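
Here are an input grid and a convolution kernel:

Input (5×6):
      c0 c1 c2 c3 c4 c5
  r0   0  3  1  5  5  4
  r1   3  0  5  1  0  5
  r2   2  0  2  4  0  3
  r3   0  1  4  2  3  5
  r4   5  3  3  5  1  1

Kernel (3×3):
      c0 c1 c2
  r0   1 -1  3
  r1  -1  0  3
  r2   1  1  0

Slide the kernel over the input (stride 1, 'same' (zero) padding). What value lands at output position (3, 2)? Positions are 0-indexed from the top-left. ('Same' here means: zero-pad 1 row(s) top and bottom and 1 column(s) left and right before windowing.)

21

The receptive field on the zero-padded input at this output position is [0 2 4 / 1 4 2 / 3 3 5]. Elementwise product with the kernel and sum: 0·1 + 2·-1 + 4·3 + 1·-1 + 2·3 + 3·1 + 3·1.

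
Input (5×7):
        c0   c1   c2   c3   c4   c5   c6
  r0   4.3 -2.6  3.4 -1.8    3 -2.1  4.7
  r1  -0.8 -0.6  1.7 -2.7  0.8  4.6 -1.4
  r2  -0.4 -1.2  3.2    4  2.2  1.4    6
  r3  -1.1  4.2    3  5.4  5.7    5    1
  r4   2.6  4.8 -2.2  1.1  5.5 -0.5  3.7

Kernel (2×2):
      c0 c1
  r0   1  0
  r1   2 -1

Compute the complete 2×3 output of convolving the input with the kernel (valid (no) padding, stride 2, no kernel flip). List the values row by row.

3.3 9.5 0
-6.8 3.8 8.6

Output[0,0]: The receptive field on the input at this output position is [4.3 -2.6 / -0.8 -0.6]. Elementwise product with the kernel and sum: 4.3·1 + -0.8·2 + -0.6·-1.
Output[0,1]: The receptive field on the input at this output position is [3.4 -1.8 / 1.7 -2.7]. Elementwise product with the kernel and sum: 3.4·1 + 1.7·2 + -2.7·-1.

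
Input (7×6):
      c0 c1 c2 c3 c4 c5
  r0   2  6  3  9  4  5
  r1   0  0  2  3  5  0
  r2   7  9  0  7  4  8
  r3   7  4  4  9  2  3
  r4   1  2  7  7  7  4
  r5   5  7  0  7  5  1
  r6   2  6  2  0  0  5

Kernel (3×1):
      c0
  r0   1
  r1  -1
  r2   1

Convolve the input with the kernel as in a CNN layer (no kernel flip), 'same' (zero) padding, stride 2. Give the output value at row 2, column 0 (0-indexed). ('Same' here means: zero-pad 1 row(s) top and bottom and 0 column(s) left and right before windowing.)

The receptive field on the zero-padded input at this output position is [7 / 1 / 5]. Elementwise product with the kernel and sum: 7·1 + 1·-1 + 5·1.

11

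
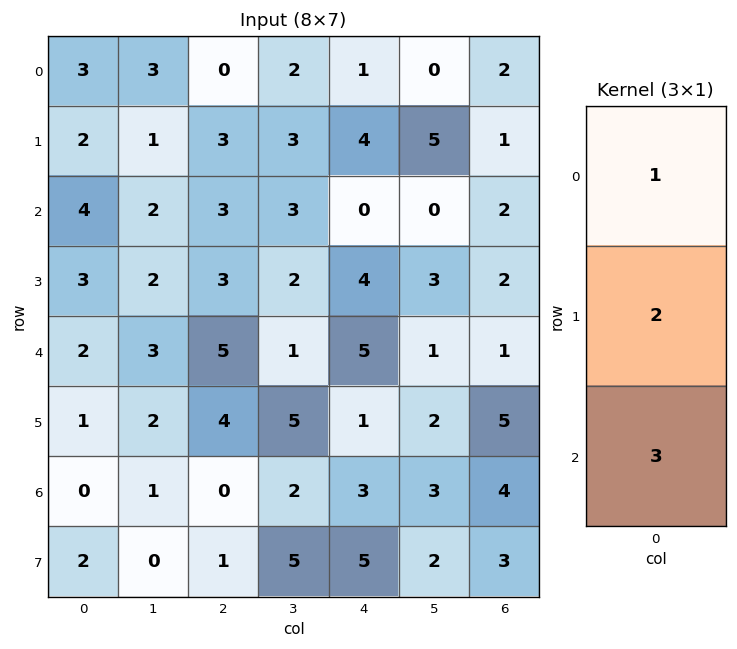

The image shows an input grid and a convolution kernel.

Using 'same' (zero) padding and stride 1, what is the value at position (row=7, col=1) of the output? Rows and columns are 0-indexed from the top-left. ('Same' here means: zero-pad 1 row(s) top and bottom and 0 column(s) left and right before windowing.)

1

The receptive field on the zero-padded input at this output position is [1 / 0 / 0]. Elementwise product with the kernel and sum: 1·1 + 0·2 + 0·3.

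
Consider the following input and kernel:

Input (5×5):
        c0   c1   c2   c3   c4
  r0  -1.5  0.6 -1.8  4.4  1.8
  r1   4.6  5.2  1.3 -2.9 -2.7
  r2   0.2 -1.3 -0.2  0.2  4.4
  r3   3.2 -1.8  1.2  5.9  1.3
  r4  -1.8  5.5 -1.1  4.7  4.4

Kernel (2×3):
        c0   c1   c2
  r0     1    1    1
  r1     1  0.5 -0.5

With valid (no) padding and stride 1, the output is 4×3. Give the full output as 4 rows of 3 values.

3.85 10.5 5.6
10.75 2.1 -6.6
0.4 -5.45 7.9
4.1 7.9 7.45

Output[0,0]: The receptive field on the input at this output position is [-1.5 0.6 -1.8 / 4.6 5.2 1.3]. Elementwise product with the kernel and sum: -1.5·1 + 0.6·1 + -1.8·1 + 4.6·1 + 5.2·0.5 + 1.3·-0.5.
Output[0,1]: The receptive field on the input at this output position is [0.6 -1.8 4.4 / 5.2 1.3 -2.9]. Elementwise product with the kernel and sum: 0.6·1 + -1.8·1 + 4.4·1 + 5.2·1 + 1.3·0.5 + -2.9·-0.5.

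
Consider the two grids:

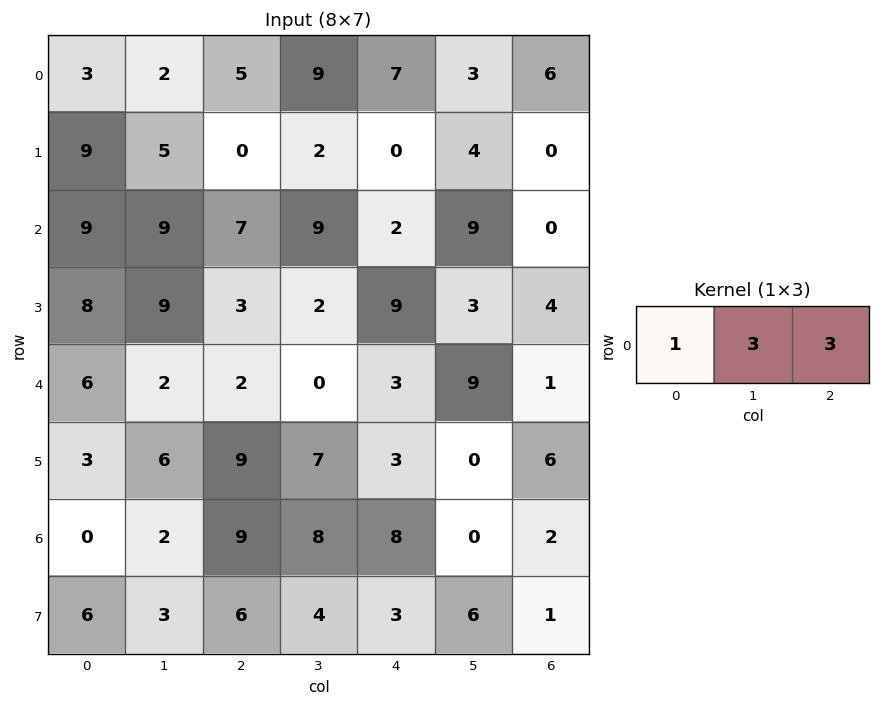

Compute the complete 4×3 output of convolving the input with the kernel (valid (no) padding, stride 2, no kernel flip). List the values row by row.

Output[0,0]: The receptive field on the input at this output position is [3 2 5]. Elementwise product with the kernel and sum: 3·1 + 2·3 + 5·3.
Output[0,1]: The receptive field on the input at this output position is [5 9 7]. Elementwise product with the kernel and sum: 5·1 + 9·3 + 7·3.

24 53 34
57 40 29
18 11 33
33 57 14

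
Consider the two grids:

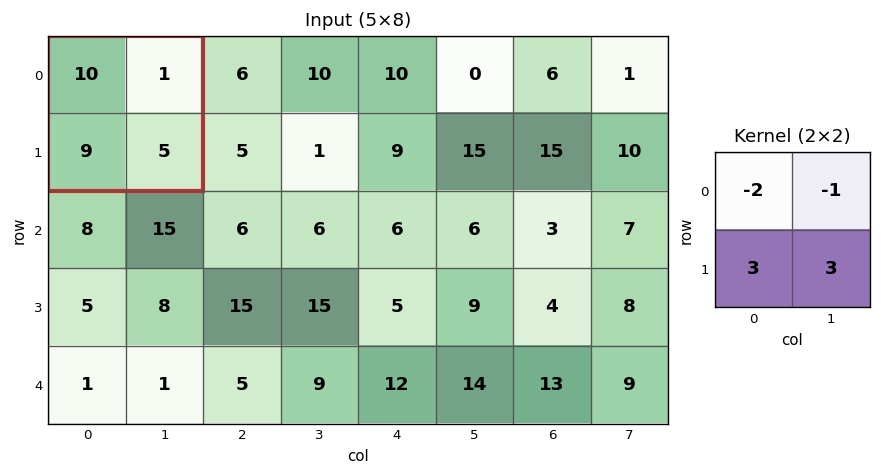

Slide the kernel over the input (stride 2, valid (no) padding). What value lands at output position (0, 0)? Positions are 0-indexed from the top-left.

The receptive field on the input at this output position is [10 1 / 9 5]. Elementwise product with the kernel and sum: 10·-2 + 1·-1 + 9·3 + 5·3.

21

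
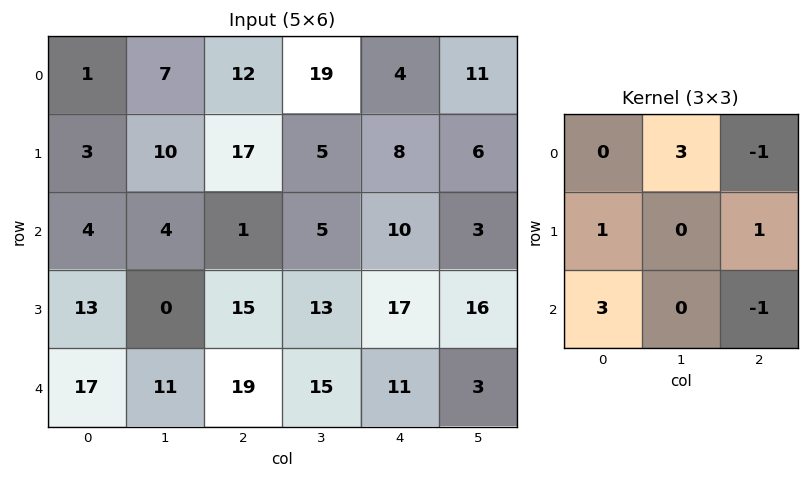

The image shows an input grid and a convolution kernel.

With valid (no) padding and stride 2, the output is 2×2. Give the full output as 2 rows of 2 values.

Output[0,0]: The receptive field on the input at this output position is [1 7 12 / 3 10 17 / 4 4 1]. Elementwise product with the kernel and sum: 7·3 + 12·-1 + 3·1 + 17·1 + 4·3 + 1·-1.

40 71
71 83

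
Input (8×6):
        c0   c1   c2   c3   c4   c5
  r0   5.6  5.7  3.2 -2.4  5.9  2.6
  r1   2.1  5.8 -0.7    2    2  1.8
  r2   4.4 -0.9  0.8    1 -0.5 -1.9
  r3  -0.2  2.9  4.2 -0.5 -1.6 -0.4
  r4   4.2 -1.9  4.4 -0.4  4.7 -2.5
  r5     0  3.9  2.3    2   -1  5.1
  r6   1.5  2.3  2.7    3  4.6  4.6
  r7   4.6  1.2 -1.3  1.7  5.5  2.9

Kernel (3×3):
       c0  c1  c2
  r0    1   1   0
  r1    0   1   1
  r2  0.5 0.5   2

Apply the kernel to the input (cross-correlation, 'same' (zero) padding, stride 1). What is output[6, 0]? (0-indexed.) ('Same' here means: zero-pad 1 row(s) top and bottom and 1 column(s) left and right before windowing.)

The receptive field on the zero-padded input at this output position is [0 0 3.9 / 0 1.5 2.3 / 0 4.6 1.2]. Elementwise product with the kernel and sum: 0·1 + 0·1 + 1.5·1 + 2.3·1 + 0·0.5 + 4.6·0.5 + 1.2·2.

8.5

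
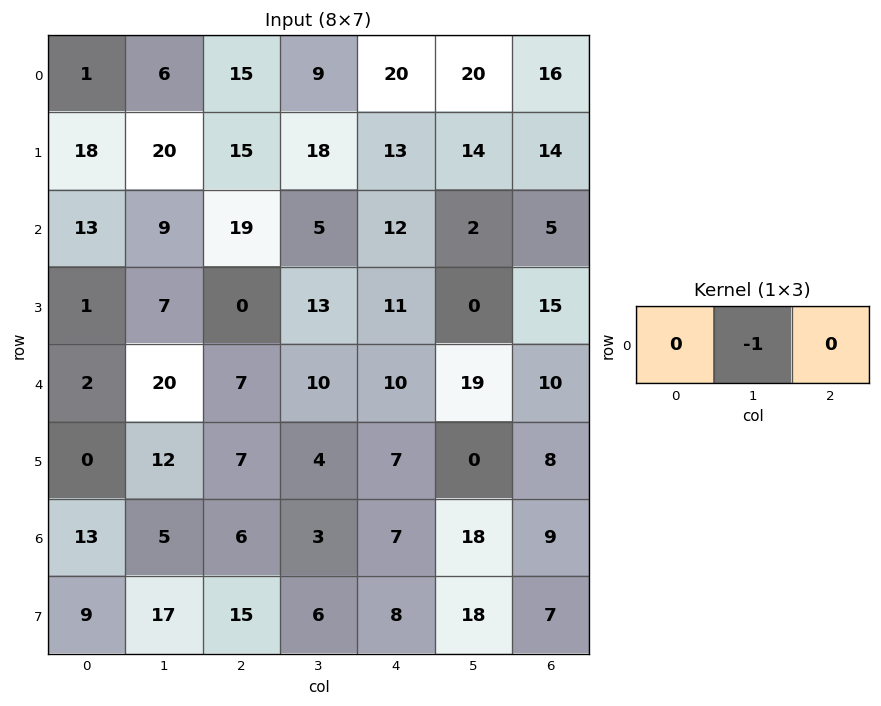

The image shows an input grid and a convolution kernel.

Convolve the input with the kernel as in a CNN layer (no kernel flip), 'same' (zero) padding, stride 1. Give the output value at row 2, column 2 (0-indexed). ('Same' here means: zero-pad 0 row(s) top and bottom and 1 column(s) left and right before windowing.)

-19

The receptive field on the zero-padded input at this output position is [9 19 5]. Elementwise product with the kernel and sum: 19·-1.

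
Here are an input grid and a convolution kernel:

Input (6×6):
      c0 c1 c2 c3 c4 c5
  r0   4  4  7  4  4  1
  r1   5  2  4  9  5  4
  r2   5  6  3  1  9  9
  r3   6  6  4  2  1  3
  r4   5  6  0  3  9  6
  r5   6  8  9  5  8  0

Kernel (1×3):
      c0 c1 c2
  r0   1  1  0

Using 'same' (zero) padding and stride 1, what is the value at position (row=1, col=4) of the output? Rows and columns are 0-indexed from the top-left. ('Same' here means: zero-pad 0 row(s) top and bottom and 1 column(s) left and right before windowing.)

14

The receptive field on the zero-padded input at this output position is [9 5 4]. Elementwise product with the kernel and sum: 9·1 + 5·1.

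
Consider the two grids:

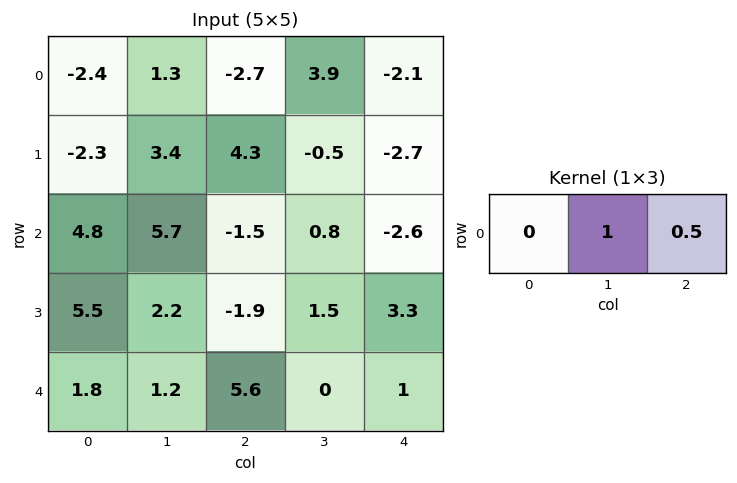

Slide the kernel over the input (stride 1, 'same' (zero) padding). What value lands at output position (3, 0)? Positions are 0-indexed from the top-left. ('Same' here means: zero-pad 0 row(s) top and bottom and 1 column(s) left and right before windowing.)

The receptive field on the zero-padded input at this output position is [0 5.5 2.2]. Elementwise product with the kernel and sum: 5.5·1 + 2.2·0.5.

6.6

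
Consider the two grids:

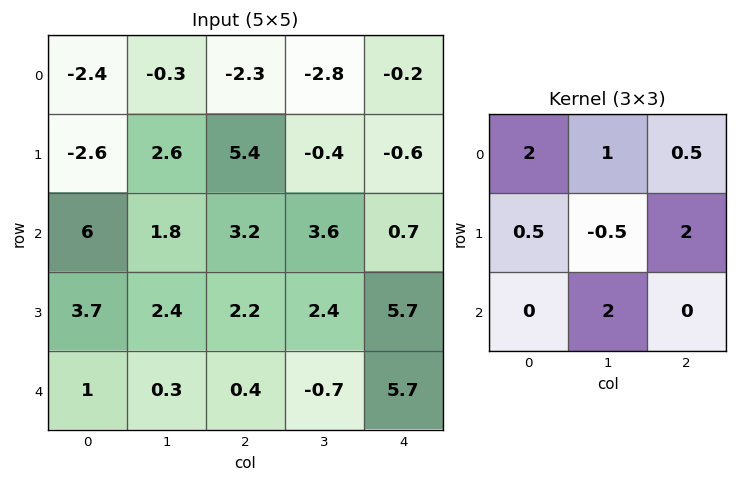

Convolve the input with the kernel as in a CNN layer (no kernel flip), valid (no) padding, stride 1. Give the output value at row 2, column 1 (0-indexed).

The receptive field on the input at this output position is [1.8 3.2 3.6 / 2.4 2.2 2.4 / 0.3 0.4 -0.7]. Elementwise product with the kernel and sum: 1.8·2 + 3.2·1 + 3.6·0.5 + 2.4·0.5 + 2.2·-0.5 + 2.4·2 + 0.4·2.

14.3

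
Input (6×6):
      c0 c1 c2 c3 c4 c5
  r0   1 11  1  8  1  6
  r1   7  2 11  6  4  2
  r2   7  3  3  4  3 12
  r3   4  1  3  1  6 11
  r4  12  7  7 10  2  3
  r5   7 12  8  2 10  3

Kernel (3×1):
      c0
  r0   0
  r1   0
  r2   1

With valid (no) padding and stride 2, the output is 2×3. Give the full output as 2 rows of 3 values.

7 3 3
12 7 2

Output[0,0]: The receptive field on the input at this output position is [1 / 7 / 7]. Elementwise product with the kernel and sum: 7·1.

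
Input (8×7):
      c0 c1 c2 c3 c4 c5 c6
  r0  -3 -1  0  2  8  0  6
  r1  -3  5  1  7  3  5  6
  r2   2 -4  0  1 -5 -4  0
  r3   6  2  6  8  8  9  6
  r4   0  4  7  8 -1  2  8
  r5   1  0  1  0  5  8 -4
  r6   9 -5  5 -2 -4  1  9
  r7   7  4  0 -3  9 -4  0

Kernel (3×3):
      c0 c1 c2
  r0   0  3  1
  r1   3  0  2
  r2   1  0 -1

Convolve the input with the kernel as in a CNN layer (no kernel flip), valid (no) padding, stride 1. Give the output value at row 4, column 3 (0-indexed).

The receptive field on the input at this output position is [8 -1 2 / 0 5 8 / -2 -4 1]. Elementwise product with the kernel and sum: -1·3 + 2·1 + 0·3 + 8·2 + -2·1 + 1·-1.

12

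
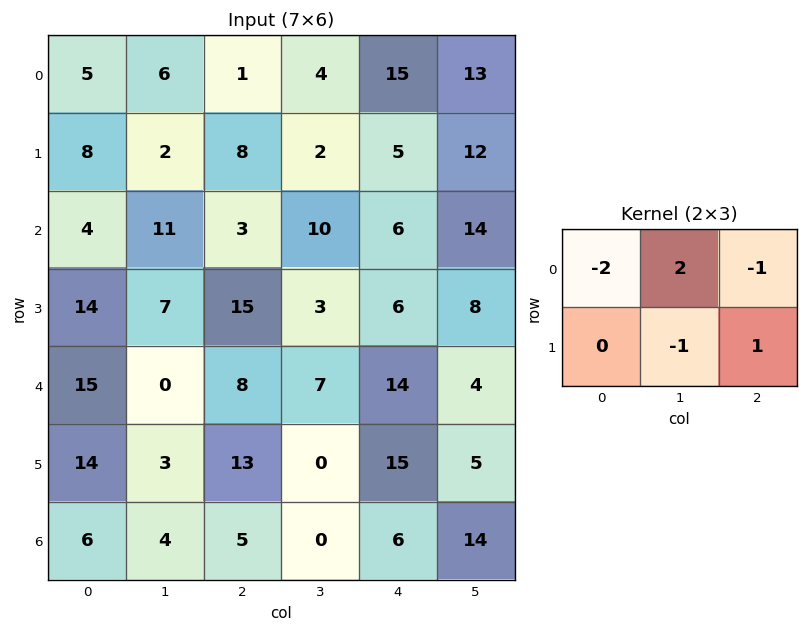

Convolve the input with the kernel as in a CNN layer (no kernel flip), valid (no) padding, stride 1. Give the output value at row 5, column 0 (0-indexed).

The receptive field on the input at this output position is [14 3 13 / 6 4 5]. Elementwise product with the kernel and sum: 14·-2 + 3·2 + 13·-1 + 4·-1 + 5·1.

-34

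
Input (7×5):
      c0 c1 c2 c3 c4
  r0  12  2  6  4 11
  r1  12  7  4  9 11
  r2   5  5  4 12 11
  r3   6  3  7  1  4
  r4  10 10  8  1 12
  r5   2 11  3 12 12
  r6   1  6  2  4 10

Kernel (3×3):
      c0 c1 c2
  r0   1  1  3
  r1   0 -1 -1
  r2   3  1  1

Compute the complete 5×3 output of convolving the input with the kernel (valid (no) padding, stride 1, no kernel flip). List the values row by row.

45 38 58
50 39 49
60 76 81
32 52 40
41 30 41

Output[0,0]: The receptive field on the input at this output position is [12 2 6 / 12 7 4 / 5 5 4]. Elementwise product with the kernel and sum: 12·1 + 2·1 + 6·3 + 7·-1 + 4·-1 + 5·3 + 5·1 + 4·1.
Output[0,1]: The receptive field on the input at this output position is [2 6 4 / 7 4 9 / 5 4 12]. Elementwise product with the kernel and sum: 2·1 + 6·1 + 4·3 + 4·-1 + 9·-1 + 5·3 + 4·1 + 12·1.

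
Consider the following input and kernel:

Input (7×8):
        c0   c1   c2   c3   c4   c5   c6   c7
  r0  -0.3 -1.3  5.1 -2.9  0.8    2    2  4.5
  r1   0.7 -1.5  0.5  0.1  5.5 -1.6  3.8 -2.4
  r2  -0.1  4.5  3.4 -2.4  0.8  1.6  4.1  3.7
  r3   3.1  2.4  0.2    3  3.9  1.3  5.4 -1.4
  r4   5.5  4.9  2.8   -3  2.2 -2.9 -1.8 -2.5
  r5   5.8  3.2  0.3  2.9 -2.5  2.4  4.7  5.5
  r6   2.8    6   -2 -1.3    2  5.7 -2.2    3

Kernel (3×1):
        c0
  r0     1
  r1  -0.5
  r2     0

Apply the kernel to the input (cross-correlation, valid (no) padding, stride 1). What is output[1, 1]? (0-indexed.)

The receptive field on the input at this output position is [-1.5 / 4.5 / 2.4]. Elementwise product with the kernel and sum: -1.5·1 + 4.5·-0.5.

-3.75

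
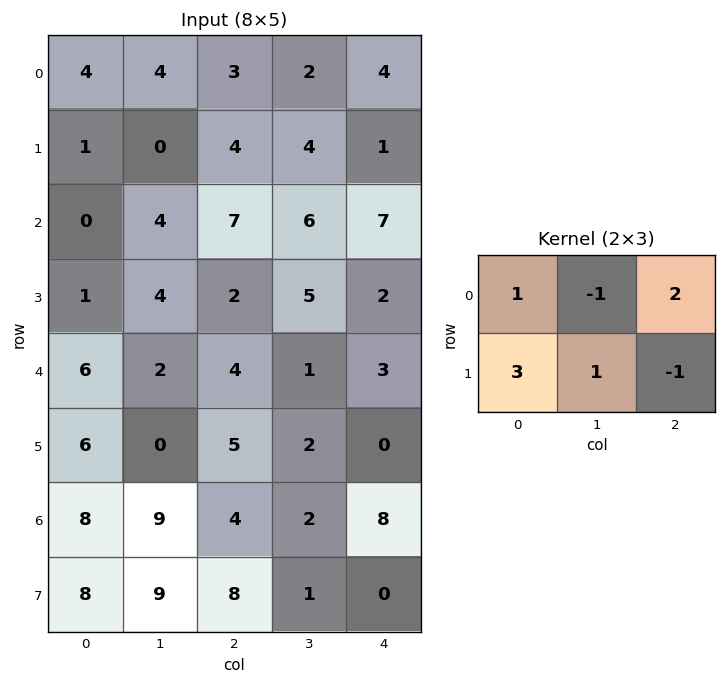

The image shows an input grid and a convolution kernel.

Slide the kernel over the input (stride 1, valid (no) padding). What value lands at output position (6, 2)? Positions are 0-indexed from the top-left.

43

The receptive field on the input at this output position is [4 2 8 / 8 1 0]. Elementwise product with the kernel and sum: 4·1 + 2·-1 + 8·2 + 8·3 + 1·1 + 0·-1.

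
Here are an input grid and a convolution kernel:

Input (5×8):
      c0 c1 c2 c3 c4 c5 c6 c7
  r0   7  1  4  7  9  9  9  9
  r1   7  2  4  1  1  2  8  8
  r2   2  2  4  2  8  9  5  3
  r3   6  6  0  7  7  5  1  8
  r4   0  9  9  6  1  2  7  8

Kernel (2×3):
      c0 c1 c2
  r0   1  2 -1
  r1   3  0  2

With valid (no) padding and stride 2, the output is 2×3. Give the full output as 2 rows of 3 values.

34 23 37
20 14 44

Output[0,0]: The receptive field on the input at this output position is [7 1 4 / 7 2 4]. Elementwise product with the kernel and sum: 7·1 + 1·2 + 4·-1 + 7·3 + 4·2.
Output[0,1]: The receptive field on the input at this output position is [4 7 9 / 4 1 1]. Elementwise product with the kernel and sum: 4·1 + 7·2 + 9·-1 + 4·3 + 1·2.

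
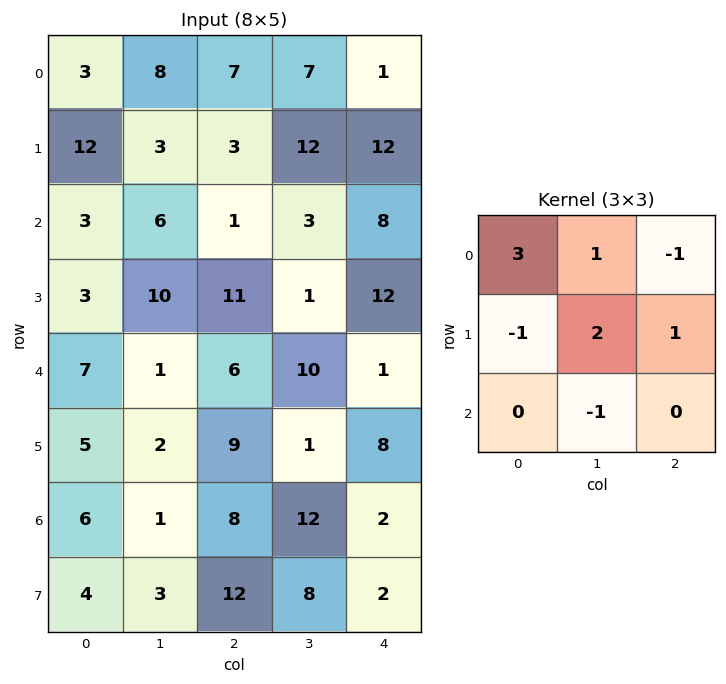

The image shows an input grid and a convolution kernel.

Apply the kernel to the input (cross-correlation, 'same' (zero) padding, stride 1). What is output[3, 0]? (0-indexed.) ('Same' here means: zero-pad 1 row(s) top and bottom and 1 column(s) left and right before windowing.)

The receptive field on the zero-padded input at this output position is [0 3 6 / 0 3 10 / 0 7 1]. Elementwise product with the kernel and sum: 0·3 + 3·1 + 6·-1 + 0·-1 + 3·2 + 10·1 + 7·-1.

6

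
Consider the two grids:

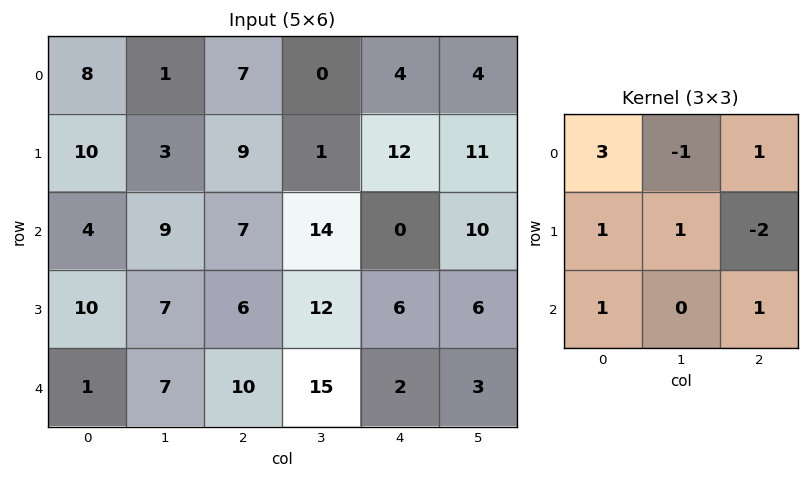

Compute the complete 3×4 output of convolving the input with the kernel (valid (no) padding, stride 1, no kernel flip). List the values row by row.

Output[0,0]: The receptive field on the input at this output position is [8 1 7 / 10 3 9 / 4 9 7]. Elementwise product with the kernel and sum: 8·3 + 1·-1 + 7·1 + 10·1 + 3·1 + 9·-2 + 4·1 + 7·1.

36 29 18 15
51 8 71 14
26 45 25 76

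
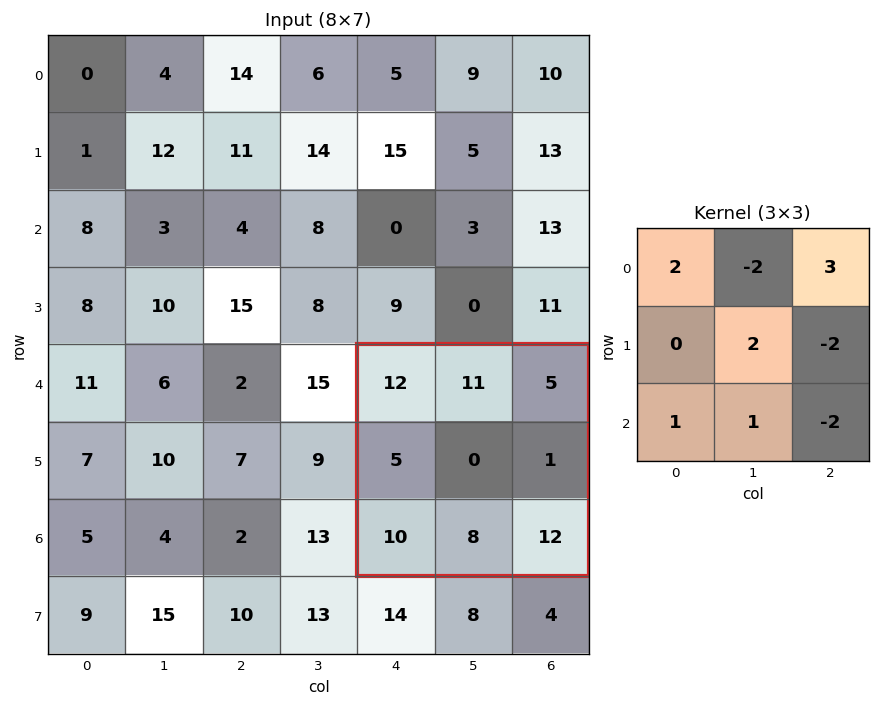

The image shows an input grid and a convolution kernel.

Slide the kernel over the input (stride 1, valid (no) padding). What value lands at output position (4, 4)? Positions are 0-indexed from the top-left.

The receptive field on the input at this output position is [12 11 5 / 5 0 1 / 10 8 12]. Elementwise product with the kernel and sum: 12·2 + 11·-2 + 5·3 + 0·2 + 1·-2 + 10·1 + 8·1 + 12·-2.

9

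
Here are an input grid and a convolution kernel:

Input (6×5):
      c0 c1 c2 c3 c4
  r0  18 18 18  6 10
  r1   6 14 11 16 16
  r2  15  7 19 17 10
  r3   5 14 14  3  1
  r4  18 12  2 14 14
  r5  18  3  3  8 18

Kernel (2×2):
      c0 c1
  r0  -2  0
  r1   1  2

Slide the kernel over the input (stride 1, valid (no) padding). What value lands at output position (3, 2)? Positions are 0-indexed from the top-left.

2

The receptive field on the input at this output position is [14 3 / 2 14]. Elementwise product with the kernel and sum: 14·-2 + 2·1 + 14·2.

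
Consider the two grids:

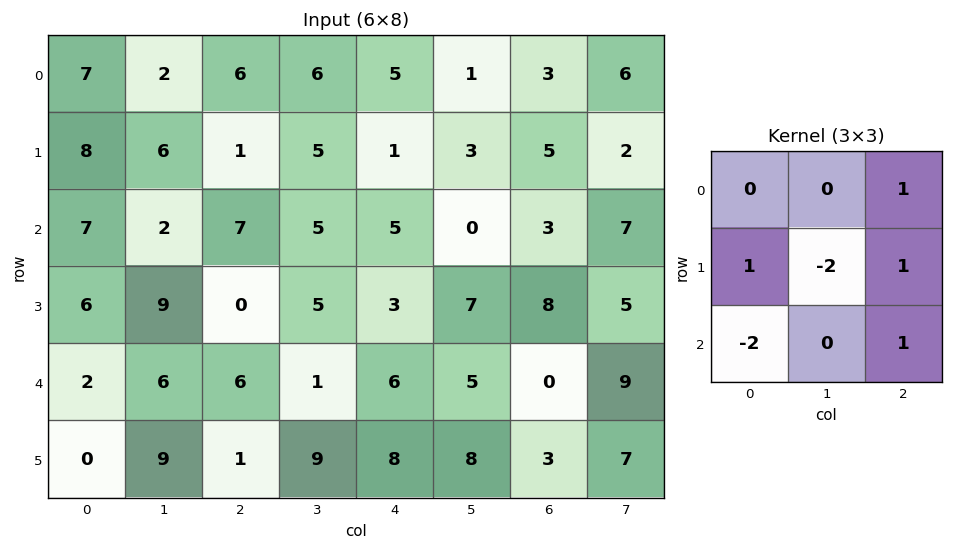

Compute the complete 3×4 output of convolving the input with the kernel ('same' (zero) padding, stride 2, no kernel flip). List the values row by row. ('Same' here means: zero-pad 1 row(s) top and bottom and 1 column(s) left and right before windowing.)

-6 -11 -10 -3
3 -15 -5 -6
20 -9 -9 10

Output[0,0]: The receptive field on the zero-padded input at this output position is [0 0 0 / 0 7 2 / 0 8 6]. Elementwise product with the kernel and sum: 0·1 + 0·1 + 7·-2 + 2·1 + 0·-2 + 6·1.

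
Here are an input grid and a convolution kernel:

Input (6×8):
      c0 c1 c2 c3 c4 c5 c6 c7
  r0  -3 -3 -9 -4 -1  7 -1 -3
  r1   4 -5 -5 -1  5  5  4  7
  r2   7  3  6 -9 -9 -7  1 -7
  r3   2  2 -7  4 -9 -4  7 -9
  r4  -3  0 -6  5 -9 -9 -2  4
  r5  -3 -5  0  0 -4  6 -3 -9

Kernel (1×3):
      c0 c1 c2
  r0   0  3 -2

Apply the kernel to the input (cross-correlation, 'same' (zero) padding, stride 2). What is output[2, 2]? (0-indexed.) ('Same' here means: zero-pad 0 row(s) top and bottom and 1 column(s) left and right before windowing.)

-9

The receptive field on the zero-padded input at this output position is [5 -9 -9]. Elementwise product with the kernel and sum: -9·3 + -9·-2.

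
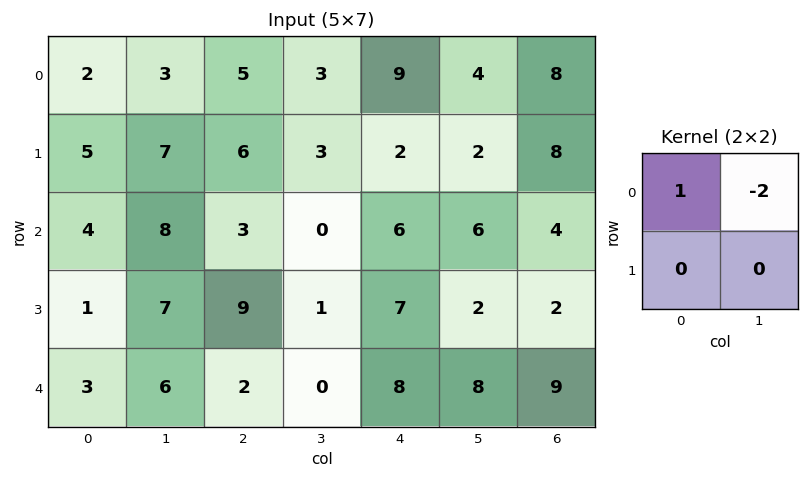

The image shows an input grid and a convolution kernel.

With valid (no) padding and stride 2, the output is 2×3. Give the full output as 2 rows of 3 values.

Output[0,0]: The receptive field on the input at this output position is [2 3 / 5 7]. Elementwise product with the kernel and sum: 2·1 + 3·-2.
Output[0,1]: The receptive field on the input at this output position is [5 3 / 6 3]. Elementwise product with the kernel and sum: 5·1 + 3·-2.

-4 -1 1
-12 3 -6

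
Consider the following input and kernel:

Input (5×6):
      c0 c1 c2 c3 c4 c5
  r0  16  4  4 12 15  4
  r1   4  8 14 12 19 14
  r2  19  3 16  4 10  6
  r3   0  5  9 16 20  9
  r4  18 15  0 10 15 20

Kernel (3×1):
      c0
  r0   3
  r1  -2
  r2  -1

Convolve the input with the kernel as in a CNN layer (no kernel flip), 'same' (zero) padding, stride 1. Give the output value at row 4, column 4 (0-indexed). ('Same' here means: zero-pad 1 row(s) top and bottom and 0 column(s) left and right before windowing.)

The receptive field on the zero-padded input at this output position is [20 / 15 / 0]. Elementwise product with the kernel and sum: 20·3 + 15·-2 + 0·-1.

30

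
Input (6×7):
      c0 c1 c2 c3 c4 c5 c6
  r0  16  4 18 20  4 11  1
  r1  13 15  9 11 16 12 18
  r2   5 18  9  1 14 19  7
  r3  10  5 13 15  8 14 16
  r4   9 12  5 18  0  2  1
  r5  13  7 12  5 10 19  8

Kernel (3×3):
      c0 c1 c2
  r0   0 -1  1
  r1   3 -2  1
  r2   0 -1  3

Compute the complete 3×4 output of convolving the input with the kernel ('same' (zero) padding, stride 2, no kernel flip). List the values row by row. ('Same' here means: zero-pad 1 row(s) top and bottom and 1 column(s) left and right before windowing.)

4 20 83 13
15 71 24 9
-3 49 109 -20

Output[0,0]: The receptive field on the zero-padded input at this output position is [0 0 0 / 0 16 4 / 0 13 15]. Elementwise product with the kernel and sum: 0·-1 + 0·1 + 0·3 + 16·-2 + 4·1 + 13·-1 + 15·3.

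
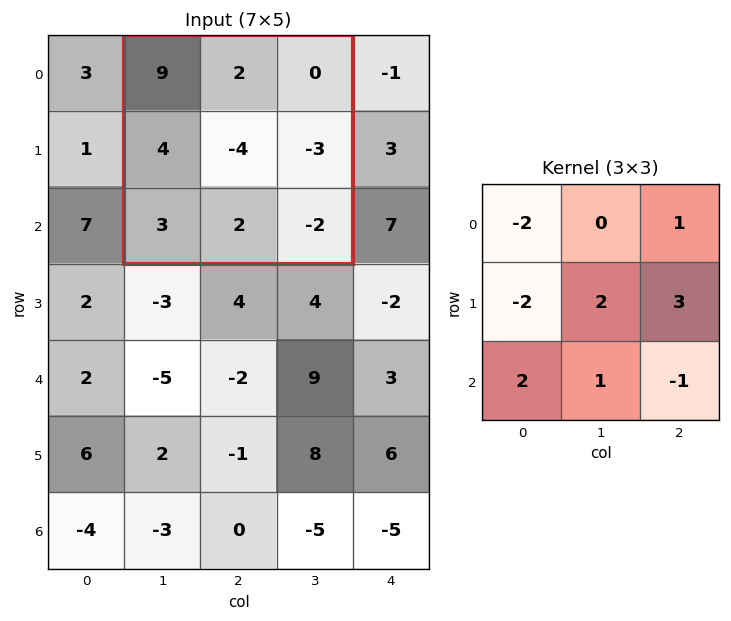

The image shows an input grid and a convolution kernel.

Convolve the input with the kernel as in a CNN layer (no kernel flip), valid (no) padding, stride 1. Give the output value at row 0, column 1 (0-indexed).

The receptive field on the input at this output position is [9 2 0 / 4 -4 -3 / 3 2 -2]. Elementwise product with the kernel and sum: 9·-2 + 0·1 + 4·-2 + -4·2 + -3·3 + 3·2 + 2·1 + -2·-1.

-33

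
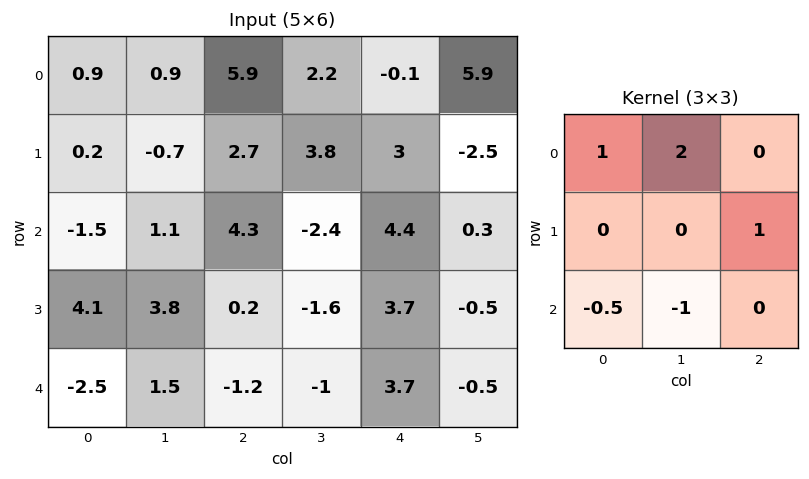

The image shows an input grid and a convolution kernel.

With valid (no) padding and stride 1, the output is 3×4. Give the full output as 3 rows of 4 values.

Output[0,0]: The receptive field on the input at this output position is [0.9 0.9 5.9 / 0.2 -0.7 2.7 / -1.5 1.1 4.3]. Elementwise product with the kernel and sum: 0.9·1 + 0.9·2 + 2.7·1 + -1.5·-0.5 + 1.1·-1.

5.05 11.65 13.55 -3.7
-2.75 0.2 16.2 7.2
0.65 8.55 4.8 2.7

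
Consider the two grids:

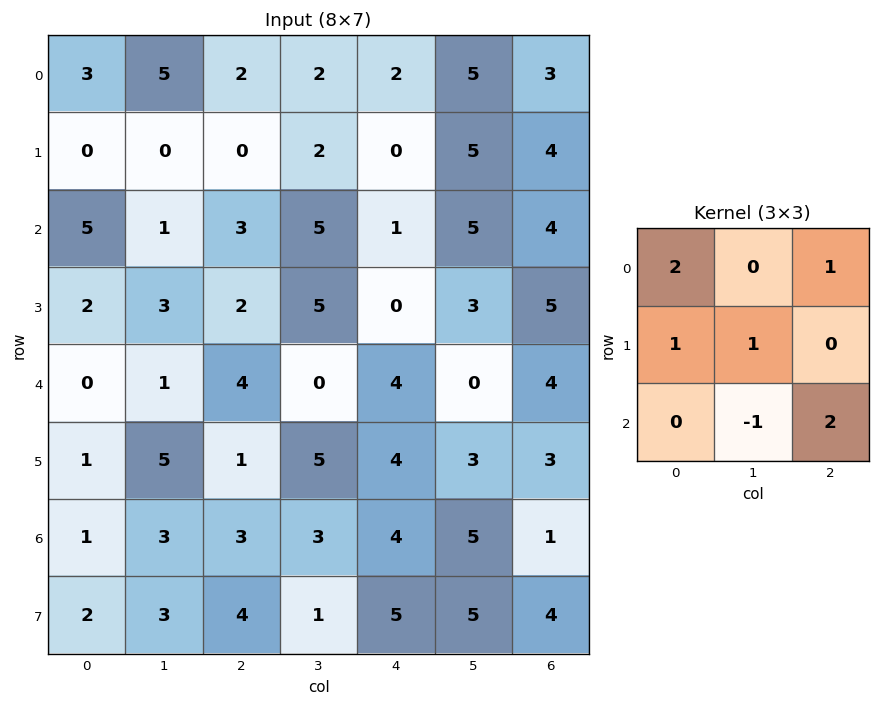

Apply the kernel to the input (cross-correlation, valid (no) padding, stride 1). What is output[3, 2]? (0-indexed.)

The receptive field on the input at this output position is [2 5 0 / 4 0 4 / 1 5 4]. Elementwise product with the kernel and sum: 2·2 + 0·1 + 4·1 + 0·1 + 5·-1 + 4·2.

11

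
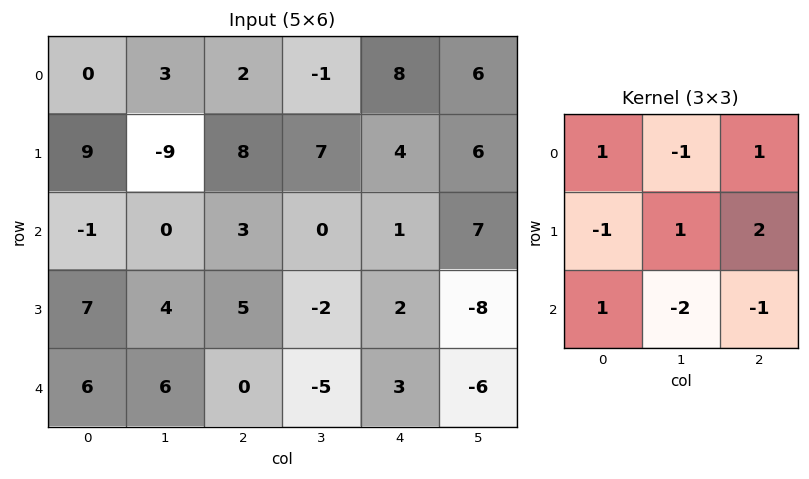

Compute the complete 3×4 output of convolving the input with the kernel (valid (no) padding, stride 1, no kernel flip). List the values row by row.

-7 25 20 -3
27 -11 11 26
3 5 8 -11

Output[0,0]: The receptive field on the input at this output position is [0 3 2 / 9 -9 8 / -1 0 3]. Elementwise product with the kernel and sum: 0·1 + 3·-1 + 2·1 + 9·-1 + -9·1 + 8·2 + -1·1 + 0·-2 + 3·-1.
Output[0,1]: The receptive field on the input at this output position is [3 2 -1 / -9 8 7 / 0 3 0]. Elementwise product with the kernel and sum: 3·1 + 2·-1 + -1·1 + -9·-1 + 8·1 + 7·2 + 0·1 + 3·-2 + 0·-1.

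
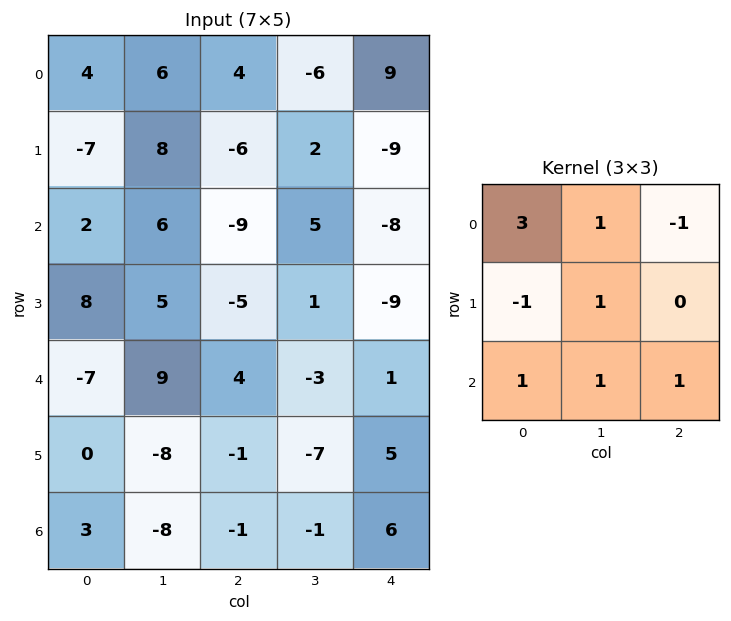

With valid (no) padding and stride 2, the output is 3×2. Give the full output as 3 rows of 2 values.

28 -7
24 -6
-30 6

Output[0,0]: The receptive field on the input at this output position is [4 6 4 / -7 8 -6 / 2 6 -9]. Elementwise product with the kernel and sum: 4·3 + 6·1 + 4·-1 + -7·-1 + 8·1 + 2·1 + 6·1 + -9·1.
Output[0,1]: The receptive field on the input at this output position is [4 -6 9 / -6 2 -9 / -9 5 -8]. Elementwise product with the kernel and sum: 4·3 + -6·1 + 9·-1 + -6·-1 + 2·1 + -9·1 + 5·1 + -8·1.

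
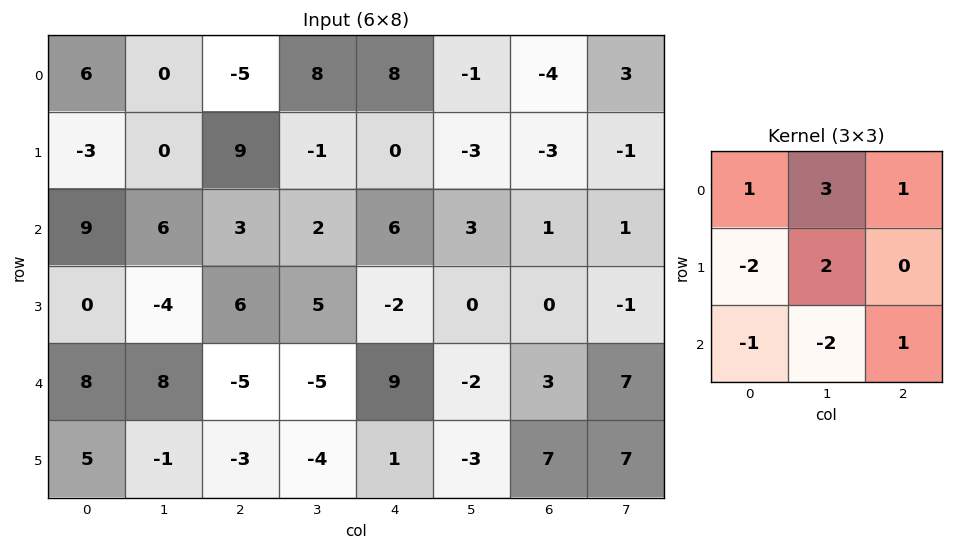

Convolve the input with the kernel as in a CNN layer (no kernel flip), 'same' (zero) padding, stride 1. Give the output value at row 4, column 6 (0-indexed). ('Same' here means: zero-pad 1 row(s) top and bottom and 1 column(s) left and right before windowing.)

5

The receptive field on the zero-padded input at this output position is [0 0 -1 / -2 3 7 / -3 7 7]. Elementwise product with the kernel and sum: 0·1 + 0·3 + -1·1 + -2·-2 + 3·2 + -3·-1 + 7·-2 + 7·1.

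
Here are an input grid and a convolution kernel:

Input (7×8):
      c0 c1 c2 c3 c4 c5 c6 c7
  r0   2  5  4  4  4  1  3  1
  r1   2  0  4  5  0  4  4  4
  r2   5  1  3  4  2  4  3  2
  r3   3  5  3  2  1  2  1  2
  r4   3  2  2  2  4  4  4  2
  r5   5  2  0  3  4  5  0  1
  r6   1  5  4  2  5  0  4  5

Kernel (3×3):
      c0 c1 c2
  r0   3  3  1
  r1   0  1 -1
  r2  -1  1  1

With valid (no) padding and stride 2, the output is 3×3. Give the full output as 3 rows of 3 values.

Output[0,0]: The receptive field on the input at this output position is [2 5 4 / 2 0 4 / 5 1 3]. Elementwise product with the kernel and sum: 2·3 + 5·3 + 4·1 + 0·1 + 4·-1 + 5·-1 + 1·1 + 3·1.
Output[0,1]: The receptive field on the input at this output position is [4 4 4 / 4 5 0 / 3 4 2]. Elementwise product with the kernel and sum: 4·3 + 4·3 + 4·1 + 5·1 + 0·-1 + 3·-1 + 4·1 + 2·1.

20 36 23
24 28 26
27 18 32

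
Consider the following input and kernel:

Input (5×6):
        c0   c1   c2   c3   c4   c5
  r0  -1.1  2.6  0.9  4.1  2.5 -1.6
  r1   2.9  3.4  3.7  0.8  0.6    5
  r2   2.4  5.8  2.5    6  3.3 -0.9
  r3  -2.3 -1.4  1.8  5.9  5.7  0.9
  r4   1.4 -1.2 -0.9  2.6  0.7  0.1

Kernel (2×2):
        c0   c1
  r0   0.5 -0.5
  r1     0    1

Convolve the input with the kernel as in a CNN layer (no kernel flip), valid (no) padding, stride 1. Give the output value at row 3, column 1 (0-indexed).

-2.5

The receptive field on the input at this output position is [-1.4 1.8 / -1.2 -0.9]. Elementwise product with the kernel and sum: -1.4·0.5 + 1.8·-0.5 + -0.9·1.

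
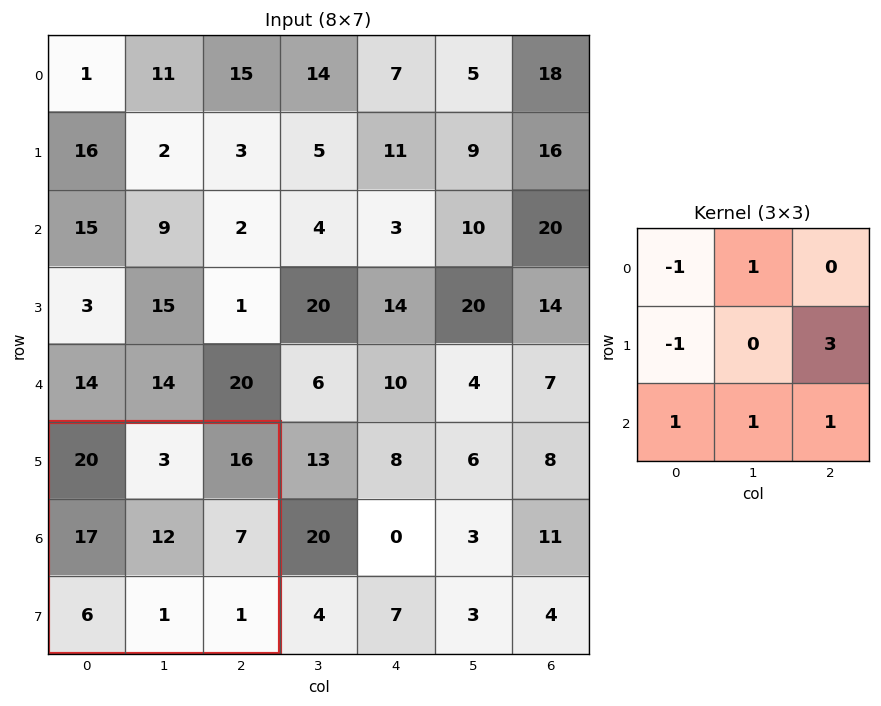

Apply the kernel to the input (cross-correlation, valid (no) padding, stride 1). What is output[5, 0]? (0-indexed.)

The receptive field on the input at this output position is [20 3 16 / 17 12 7 / 6 1 1]. Elementwise product with the kernel and sum: 20·-1 + 3·1 + 17·-1 + 7·3 + 6·1 + 1·1 + 1·1.

-5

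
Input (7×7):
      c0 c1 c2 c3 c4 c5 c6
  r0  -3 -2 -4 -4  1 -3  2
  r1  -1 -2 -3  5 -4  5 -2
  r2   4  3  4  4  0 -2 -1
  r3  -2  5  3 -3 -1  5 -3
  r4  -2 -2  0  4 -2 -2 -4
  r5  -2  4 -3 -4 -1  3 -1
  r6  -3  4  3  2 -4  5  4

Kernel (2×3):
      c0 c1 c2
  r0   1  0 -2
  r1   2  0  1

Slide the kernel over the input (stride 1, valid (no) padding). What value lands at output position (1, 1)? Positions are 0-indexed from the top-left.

-2

The receptive field on the input at this output position is [-2 -3 5 / 3 4 4]. Elementwise product with the kernel and sum: -2·1 + 5·-2 + 3·2 + 4·1.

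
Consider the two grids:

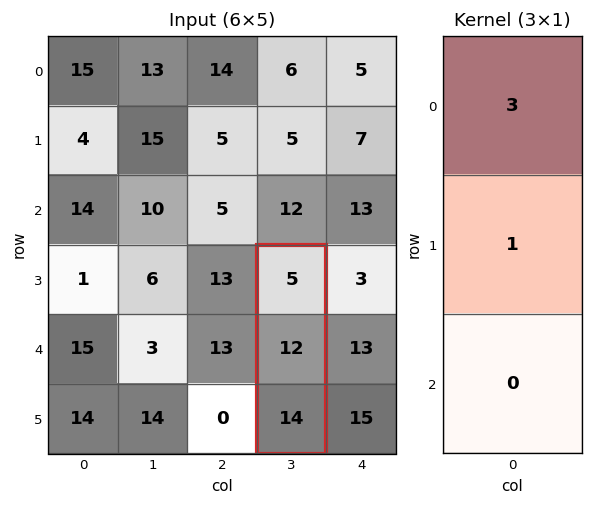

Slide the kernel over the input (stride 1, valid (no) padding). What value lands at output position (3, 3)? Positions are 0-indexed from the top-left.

The receptive field on the input at this output position is [5 / 12 / 14]. Elementwise product with the kernel and sum: 5·3 + 12·1.

27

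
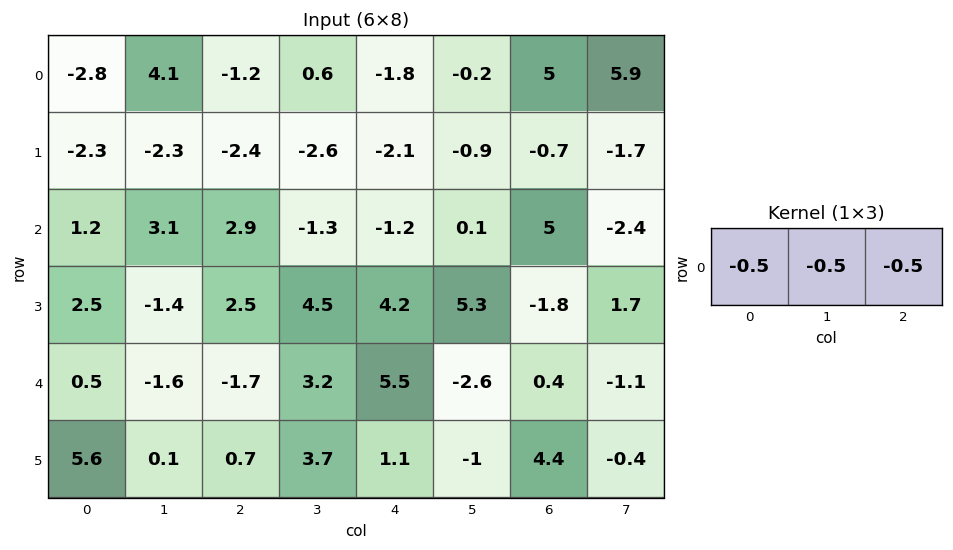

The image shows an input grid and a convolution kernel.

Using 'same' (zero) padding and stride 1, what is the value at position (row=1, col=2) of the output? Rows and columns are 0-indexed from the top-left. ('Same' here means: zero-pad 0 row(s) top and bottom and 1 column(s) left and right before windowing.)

The receptive field on the zero-padded input at this output position is [-2.3 -2.4 -2.6]. Elementwise product with the kernel and sum: -2.3·-0.5 + -2.4·-0.5 + -2.6·-0.5.

3.65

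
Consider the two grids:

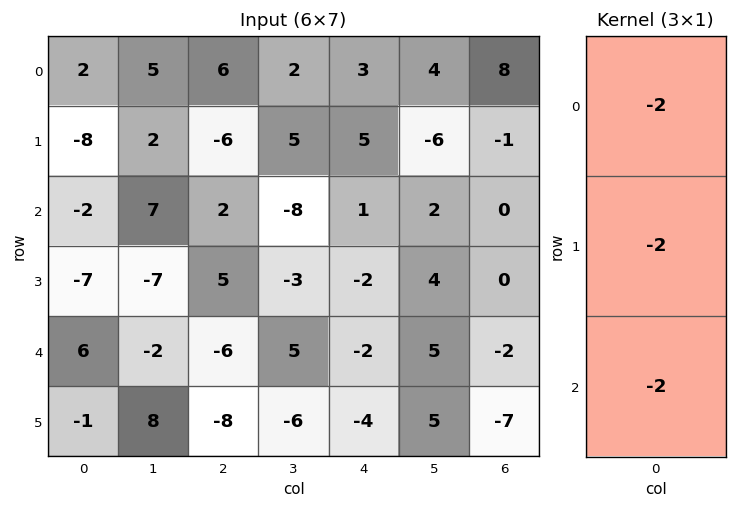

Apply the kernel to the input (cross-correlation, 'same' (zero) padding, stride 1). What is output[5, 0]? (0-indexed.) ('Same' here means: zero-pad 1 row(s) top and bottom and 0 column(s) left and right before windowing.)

-10

The receptive field on the zero-padded input at this output position is [6 / -1 / 0]. Elementwise product with the kernel and sum: 6·-2 + -1·-2 + 0·-2.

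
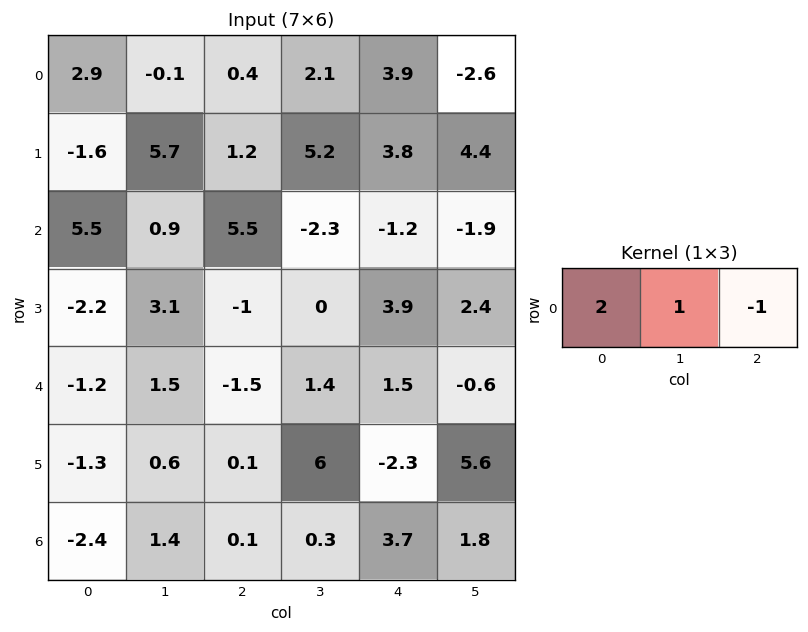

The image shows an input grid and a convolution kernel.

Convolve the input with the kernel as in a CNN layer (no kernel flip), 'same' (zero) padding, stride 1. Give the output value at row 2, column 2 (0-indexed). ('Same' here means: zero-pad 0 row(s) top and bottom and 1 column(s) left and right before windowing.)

9.6

The receptive field on the zero-padded input at this output position is [0.9 5.5 -2.3]. Elementwise product with the kernel and sum: 0.9·2 + 5.5·1 + -2.3·-1.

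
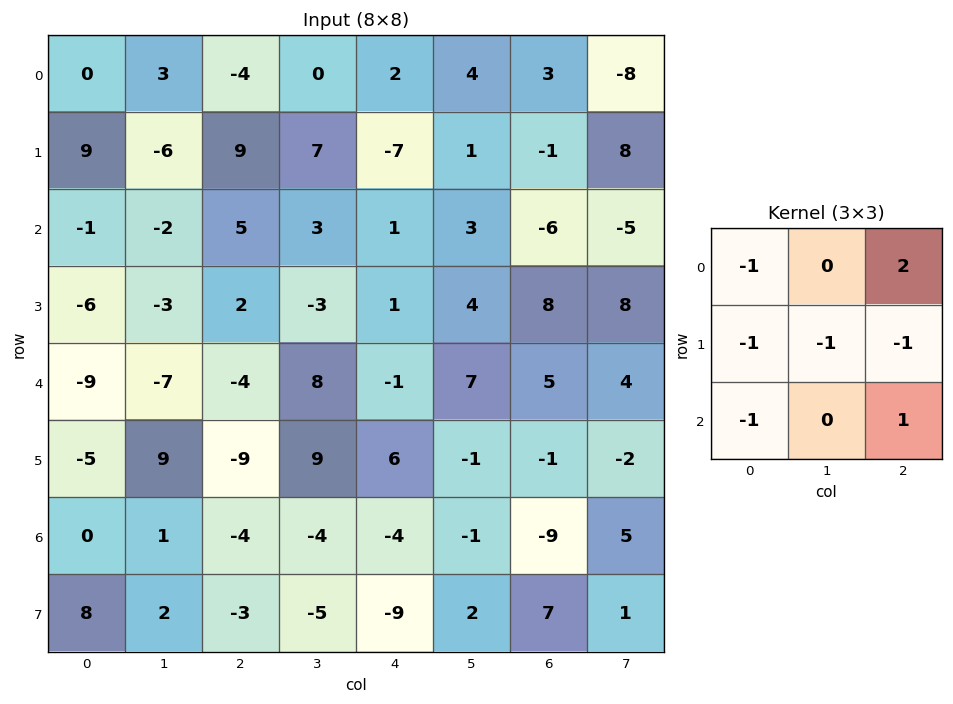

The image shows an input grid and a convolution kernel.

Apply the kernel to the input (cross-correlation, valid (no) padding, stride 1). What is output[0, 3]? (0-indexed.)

The receptive field on the input at this output position is [0 2 4 / 7 -7 1 / 3 1 3]. Elementwise product with the kernel and sum: 0·-1 + 4·2 + 7·-1 + -7·-1 + 1·-1 + 3·-1 + 3·1.

7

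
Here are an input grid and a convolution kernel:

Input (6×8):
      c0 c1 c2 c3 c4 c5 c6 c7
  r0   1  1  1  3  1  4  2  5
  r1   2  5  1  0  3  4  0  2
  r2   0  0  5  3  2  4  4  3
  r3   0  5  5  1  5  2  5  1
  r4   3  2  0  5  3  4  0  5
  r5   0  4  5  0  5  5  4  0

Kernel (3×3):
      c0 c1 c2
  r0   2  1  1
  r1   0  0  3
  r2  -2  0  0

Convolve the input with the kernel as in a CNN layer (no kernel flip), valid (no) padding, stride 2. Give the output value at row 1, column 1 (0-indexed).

30

The receptive field on the input at this output position is [5 3 2 / 5 1 5 / 0 5 3]. Elementwise product with the kernel and sum: 5·2 + 3·1 + 2·1 + 5·3 + 0·-2.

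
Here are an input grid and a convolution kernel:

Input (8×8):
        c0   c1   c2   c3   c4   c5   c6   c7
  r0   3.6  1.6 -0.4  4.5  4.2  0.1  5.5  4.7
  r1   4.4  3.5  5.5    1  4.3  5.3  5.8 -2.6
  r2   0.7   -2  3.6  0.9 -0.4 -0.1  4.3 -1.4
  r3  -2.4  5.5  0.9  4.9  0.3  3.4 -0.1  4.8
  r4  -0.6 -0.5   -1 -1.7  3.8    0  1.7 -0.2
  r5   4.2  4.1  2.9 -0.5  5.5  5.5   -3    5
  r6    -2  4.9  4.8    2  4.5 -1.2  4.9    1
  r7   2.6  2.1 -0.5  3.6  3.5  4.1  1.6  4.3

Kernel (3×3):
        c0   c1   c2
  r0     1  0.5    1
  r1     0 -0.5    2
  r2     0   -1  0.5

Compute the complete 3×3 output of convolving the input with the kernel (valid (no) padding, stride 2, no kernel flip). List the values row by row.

Output[0,0]: The receptive field on the input at this output position is [3.6 1.6 -0.4 / 4.4 3.5 5.5 / 0.7 -2 3.6]. Elementwise product with the kernel and sum: 3.6·1 + 1.6·0.5 + -0.4·1 + 3.5·-0.5 + 5.5·2 + -2·-1 + 3.6·0.5.
Output[0,1]: The receptive field on the input at this output position is [-0.4 4.5 4.2 / 5.5 1 4.3 / 3.6 0.9 -0.4]. Elementwise product with the kernel and sum: -0.4·1 + 4.5·0.5 + 4.2·1 + 1·-0.5 + 4.3·2 + 0.9·-1 + -0.4·0.5.

17.05 13.05 20.95
2.35 5.4 2.8
-0.6 13.45 0.4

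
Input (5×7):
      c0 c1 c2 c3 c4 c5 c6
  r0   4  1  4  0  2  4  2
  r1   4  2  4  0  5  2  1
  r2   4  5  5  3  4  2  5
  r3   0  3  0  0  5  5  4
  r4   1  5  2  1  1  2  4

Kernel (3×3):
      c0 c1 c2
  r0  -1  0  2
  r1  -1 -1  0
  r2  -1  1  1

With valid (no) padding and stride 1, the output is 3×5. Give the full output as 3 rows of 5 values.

Output[0,0]: The receptive field on the input at this output position is [4 1 4 / 4 2 4 / 4 5 5]. Elementwise product with the kernel and sum: 4·-1 + 4·2 + 4·-1 + 2·-1 + 4·-1 + 5·1 + 5·1.

4 -4 -2 6 -2
-2 -15 3 7 -5
9 -4 3 -2 1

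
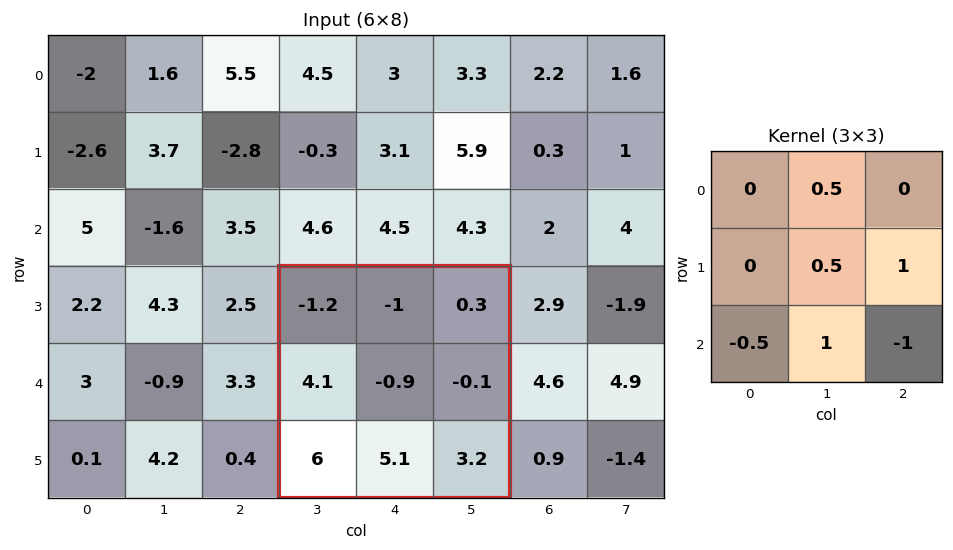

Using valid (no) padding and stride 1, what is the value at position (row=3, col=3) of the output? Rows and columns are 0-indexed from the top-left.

-2.15

The receptive field on the input at this output position is [-1.2 -1 0.3 / 4.1 -0.9 -0.1 / 6 5.1 3.2]. Elementwise product with the kernel and sum: -1·0.5 + -0.9·0.5 + -0.1·1 + 6·-0.5 + 5.1·1 + 3.2·-1.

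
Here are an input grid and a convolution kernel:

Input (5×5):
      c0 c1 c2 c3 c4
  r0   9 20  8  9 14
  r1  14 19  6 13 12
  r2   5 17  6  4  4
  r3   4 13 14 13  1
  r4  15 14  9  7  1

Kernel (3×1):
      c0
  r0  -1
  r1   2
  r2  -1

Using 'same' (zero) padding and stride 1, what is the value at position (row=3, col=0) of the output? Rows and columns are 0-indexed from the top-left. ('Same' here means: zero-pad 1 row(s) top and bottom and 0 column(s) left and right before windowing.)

The receptive field on the zero-padded input at this output position is [5 / 4 / 15]. Elementwise product with the kernel and sum: 5·-1 + 4·2 + 15·-1.

-12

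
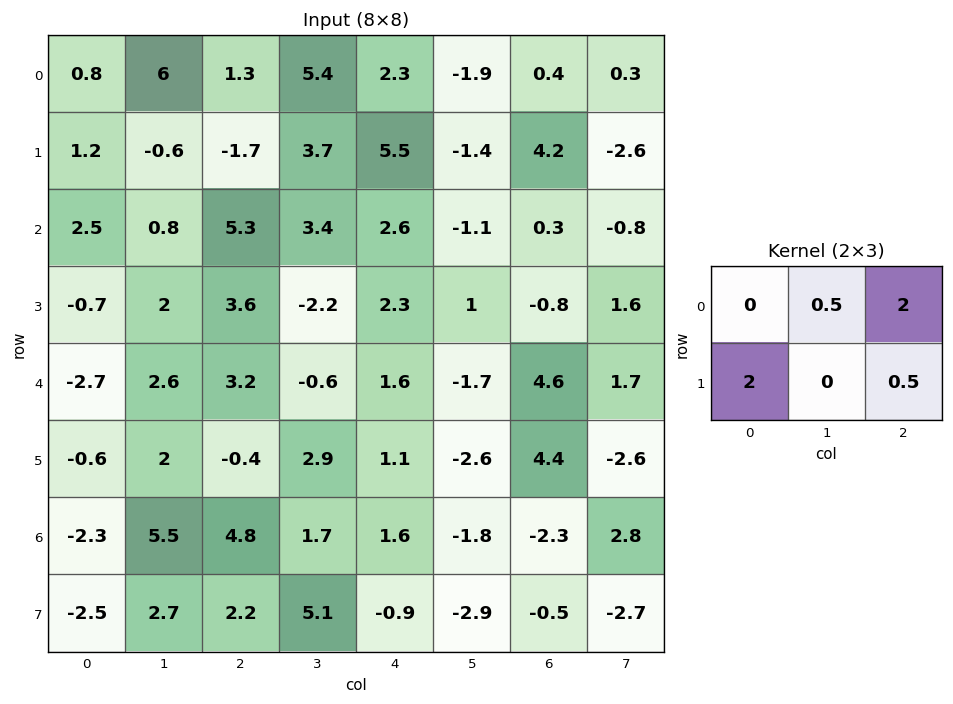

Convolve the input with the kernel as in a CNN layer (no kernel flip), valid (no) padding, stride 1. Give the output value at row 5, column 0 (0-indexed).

The receptive field on the input at this output position is [-0.6 2 -0.4 / -2.3 5.5 4.8]. Elementwise product with the kernel and sum: 2·0.5 + -0.4·2 + -2.3·2 + 4.8·0.5.

-2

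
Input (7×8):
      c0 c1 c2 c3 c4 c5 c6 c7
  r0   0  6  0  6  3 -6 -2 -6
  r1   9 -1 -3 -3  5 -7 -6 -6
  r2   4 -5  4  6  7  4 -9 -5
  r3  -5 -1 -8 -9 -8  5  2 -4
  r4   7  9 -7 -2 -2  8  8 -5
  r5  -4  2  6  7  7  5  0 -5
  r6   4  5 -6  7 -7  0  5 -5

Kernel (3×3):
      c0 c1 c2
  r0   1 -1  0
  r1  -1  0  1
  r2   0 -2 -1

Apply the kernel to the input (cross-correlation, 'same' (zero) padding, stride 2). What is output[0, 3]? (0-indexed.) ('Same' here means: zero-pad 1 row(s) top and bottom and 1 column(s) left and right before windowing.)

The receptive field on the zero-padded input at this output position is [0 0 0 / -6 -2 -6 / -7 -6 -6]. Elementwise product with the kernel and sum: 0·1 + 0·-1 + -6·-1 + -6·1 + -6·-2 + -6·-1.

18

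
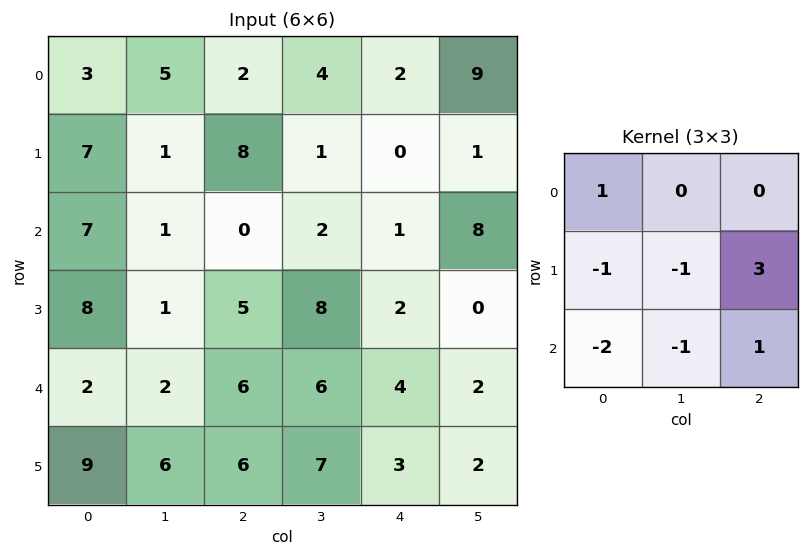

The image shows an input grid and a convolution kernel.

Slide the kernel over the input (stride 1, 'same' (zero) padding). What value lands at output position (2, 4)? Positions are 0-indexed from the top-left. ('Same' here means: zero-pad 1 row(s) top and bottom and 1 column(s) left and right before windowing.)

4

The receptive field on the zero-padded input at this output position is [1 0 1 / 2 1 8 / 8 2 0]. Elementwise product with the kernel and sum: 1·1 + 2·-1 + 1·-1 + 8·3 + 8·-2 + 2·-1 + 0·1.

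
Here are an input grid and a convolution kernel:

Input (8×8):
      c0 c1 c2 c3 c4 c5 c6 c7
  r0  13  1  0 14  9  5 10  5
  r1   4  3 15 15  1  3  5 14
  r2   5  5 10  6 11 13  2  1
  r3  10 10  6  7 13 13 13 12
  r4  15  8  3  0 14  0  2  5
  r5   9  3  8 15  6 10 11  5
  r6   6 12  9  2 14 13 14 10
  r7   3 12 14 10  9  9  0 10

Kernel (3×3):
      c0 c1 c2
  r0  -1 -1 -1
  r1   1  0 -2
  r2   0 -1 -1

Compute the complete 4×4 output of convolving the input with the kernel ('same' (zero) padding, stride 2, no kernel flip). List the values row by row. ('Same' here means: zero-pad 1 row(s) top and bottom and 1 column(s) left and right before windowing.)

-9 -57 0 -24
-37 -53 -65 -36
-48 -38 -49 -64
-51 -42 -73 -43

Output[0,0]: The receptive field on the zero-padded input at this output position is [0 0 0 / 0 13 1 / 0 4 3]. Elementwise product with the kernel and sum: 0·-1 + 0·-1 + 0·-1 + 0·1 + 1·-2 + 4·-1 + 3·-1.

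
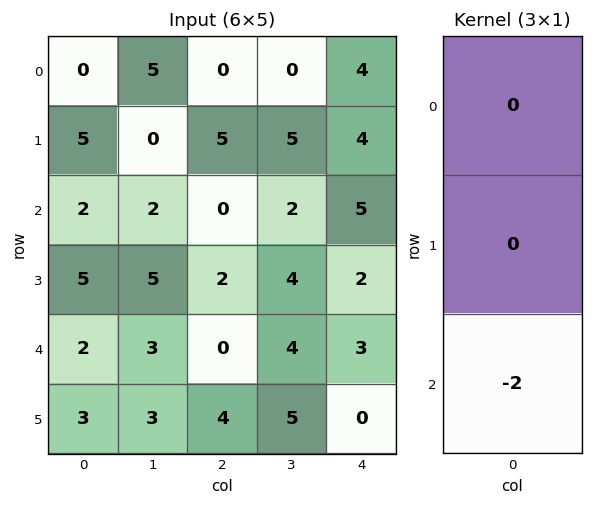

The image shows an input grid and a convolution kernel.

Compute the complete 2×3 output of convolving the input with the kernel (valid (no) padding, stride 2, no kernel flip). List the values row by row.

Output[0,0]: The receptive field on the input at this output position is [0 / 5 / 2]. Elementwise product with the kernel and sum: 2·-2.

-4 0 -10
-4 0 -6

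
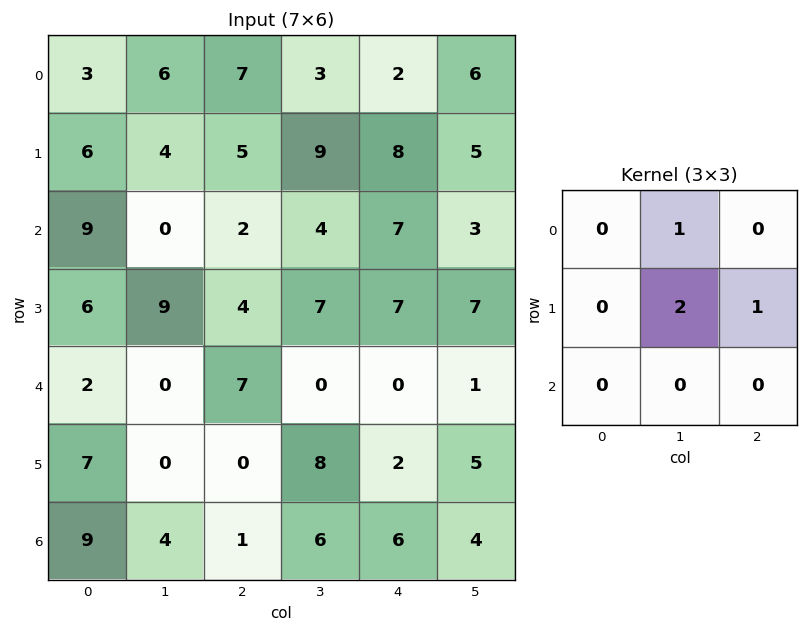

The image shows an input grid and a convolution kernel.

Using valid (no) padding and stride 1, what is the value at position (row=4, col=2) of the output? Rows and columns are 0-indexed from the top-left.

The receptive field on the input at this output position is [7 0 0 / 0 8 2 / 1 6 6]. Elementwise product with the kernel and sum: 0·1 + 8·2 + 2·1.

18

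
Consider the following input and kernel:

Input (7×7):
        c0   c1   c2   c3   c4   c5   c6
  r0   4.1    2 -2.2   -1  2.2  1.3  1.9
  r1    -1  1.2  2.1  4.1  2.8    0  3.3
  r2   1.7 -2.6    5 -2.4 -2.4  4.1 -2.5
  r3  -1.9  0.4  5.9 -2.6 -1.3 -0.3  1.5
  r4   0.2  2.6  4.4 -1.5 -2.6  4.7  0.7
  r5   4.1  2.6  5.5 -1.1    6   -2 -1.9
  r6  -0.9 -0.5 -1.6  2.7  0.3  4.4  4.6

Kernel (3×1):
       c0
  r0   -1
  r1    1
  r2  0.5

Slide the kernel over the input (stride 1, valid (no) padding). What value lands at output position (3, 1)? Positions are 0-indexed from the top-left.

3.5

The receptive field on the input at this output position is [0.4 / 2.6 / 2.6]. Elementwise product with the kernel and sum: 0.4·-1 + 2.6·1 + 2.6·0.5.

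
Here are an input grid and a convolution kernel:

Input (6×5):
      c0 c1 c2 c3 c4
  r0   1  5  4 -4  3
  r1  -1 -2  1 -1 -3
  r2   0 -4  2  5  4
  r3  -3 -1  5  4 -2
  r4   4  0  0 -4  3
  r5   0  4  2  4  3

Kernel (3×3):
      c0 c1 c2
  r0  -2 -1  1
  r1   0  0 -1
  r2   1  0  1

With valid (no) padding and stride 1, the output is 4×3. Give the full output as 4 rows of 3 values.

Output[0,0]: The receptive field on the input at this output position is [1 5 4 / -1 -2 1 / 0 -4 2]. Elementwise product with the kernel and sum: 1·-2 + 5·-1 + 4·1 + 1·-1 + 0·1 + 2·1.
Output[0,1]: The receptive field on the input at this output position is [5 4 -4 / -2 1 -1 / -4 2 5]. Elementwise product with the kernel and sum: 5·-2 + 4·-1 + -4·1 + -1·-1 + -4·1 + 5·1.

-2 -16 8
5 0 -5
5 3 0
14 13 -14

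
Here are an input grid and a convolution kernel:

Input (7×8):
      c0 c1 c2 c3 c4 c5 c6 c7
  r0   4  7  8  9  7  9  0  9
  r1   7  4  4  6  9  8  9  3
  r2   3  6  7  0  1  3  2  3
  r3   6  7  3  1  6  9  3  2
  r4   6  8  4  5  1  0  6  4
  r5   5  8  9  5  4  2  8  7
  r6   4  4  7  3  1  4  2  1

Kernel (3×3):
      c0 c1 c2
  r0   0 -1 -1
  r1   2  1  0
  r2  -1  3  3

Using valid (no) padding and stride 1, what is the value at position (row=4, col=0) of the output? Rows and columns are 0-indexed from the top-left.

35

The receptive field on the input at this output position is [6 8 4 / 5 8 9 / 4 4 7]. Elementwise product with the kernel and sum: 8·-1 + 4·-1 + 5·2 + 8·1 + 4·-1 + 4·3 + 7·3.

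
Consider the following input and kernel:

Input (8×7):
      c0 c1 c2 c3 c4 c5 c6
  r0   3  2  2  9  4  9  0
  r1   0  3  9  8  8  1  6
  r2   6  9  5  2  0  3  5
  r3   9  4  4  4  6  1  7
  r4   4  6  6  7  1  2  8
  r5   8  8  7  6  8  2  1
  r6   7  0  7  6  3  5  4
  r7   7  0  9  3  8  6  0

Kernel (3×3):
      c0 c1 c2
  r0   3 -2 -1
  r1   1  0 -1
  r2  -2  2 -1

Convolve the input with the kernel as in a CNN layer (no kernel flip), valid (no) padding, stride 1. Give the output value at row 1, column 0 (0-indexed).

-28

The receptive field on the input at this output position is [0 3 9 / 6 9 5 / 9 4 4]. Elementwise product with the kernel and sum: 0·3 + 3·-2 + 9·-1 + 6·1 + 5·-1 + 9·-2 + 4·2 + 4·-1.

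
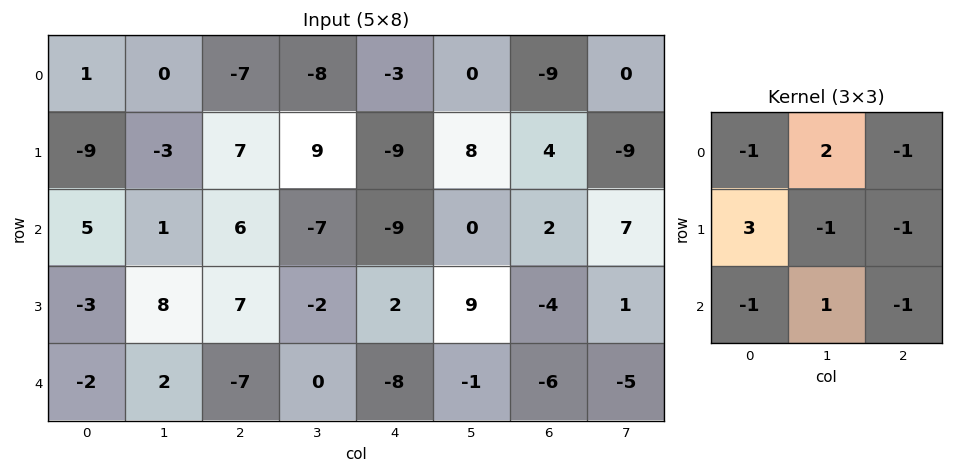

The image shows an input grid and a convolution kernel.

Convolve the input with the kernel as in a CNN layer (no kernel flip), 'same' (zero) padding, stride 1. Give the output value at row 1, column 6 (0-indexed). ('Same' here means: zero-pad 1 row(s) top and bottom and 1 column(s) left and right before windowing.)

6

The receptive field on the zero-padded input at this output position is [0 -9 0 / 8 4 -9 / 0 2 7]. Elementwise product with the kernel and sum: 0·-1 + -9·2 + 0·-1 + 8·3 + 4·-1 + -9·-1 + 0·-1 + 2·1 + 7·-1.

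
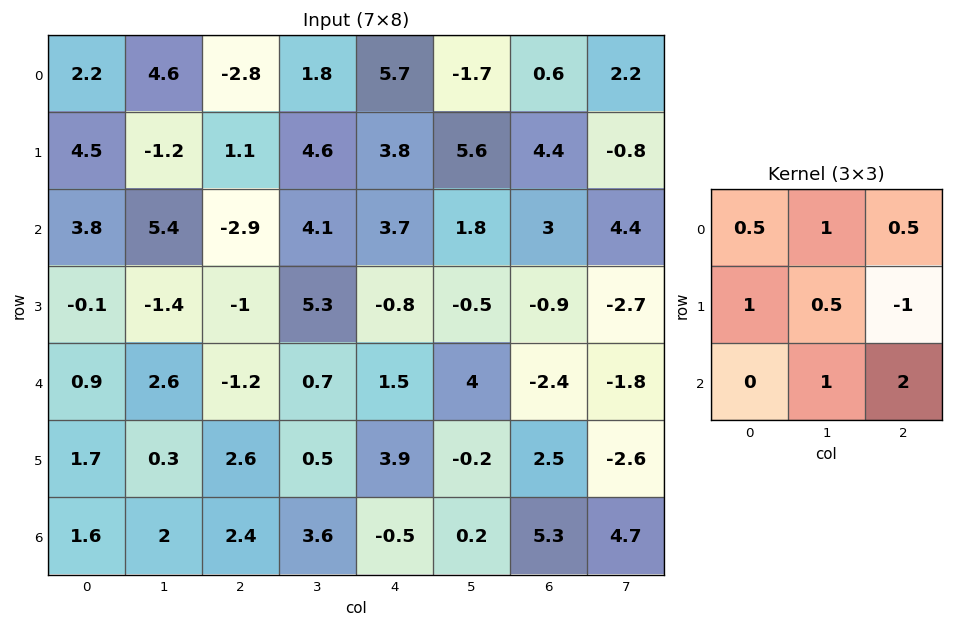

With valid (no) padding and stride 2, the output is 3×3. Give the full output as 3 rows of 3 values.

6.7 14.35 11.45
6.25 10.65 4.2
8.5 2.4 15.65

Output[0,0]: The receptive field on the input at this output position is [2.2 4.6 -2.8 / 4.5 -1.2 1.1 / 3.8 5.4 -2.9]. Elementwise product with the kernel and sum: 2.2·0.5 + 4.6·1 + -2.8·0.5 + 4.5·1 + -1.2·0.5 + 1.1·-1 + 5.4·1 + -2.9·2.
Output[0,1]: The receptive field on the input at this output position is [-2.8 1.8 5.7 / 1.1 4.6 3.8 / -2.9 4.1 3.7]. Elementwise product with the kernel and sum: -2.8·0.5 + 1.8·1 + 5.7·0.5 + 1.1·1 + 4.6·0.5 + 3.8·-1 + 4.1·1 + 3.7·2.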